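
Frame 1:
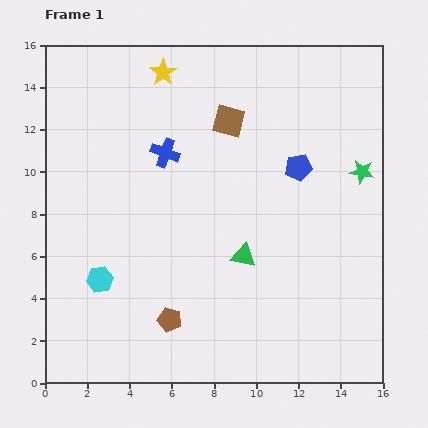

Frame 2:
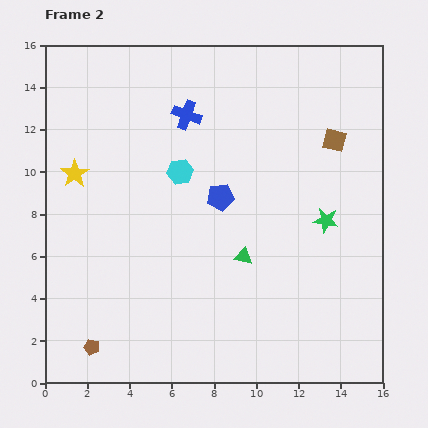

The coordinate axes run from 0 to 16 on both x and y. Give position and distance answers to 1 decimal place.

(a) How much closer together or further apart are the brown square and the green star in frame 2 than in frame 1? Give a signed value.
-2.9

Distance in frame 1: 6.7. Distance in frame 2: 3.8.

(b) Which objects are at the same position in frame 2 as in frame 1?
the green triangle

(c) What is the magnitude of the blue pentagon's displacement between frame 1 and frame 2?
4.0

The blue pentagon moved from (12.0, 10.2) to (8.3, 8.8), a distance of √(3.7² + 1.4²) ≈ 4.0.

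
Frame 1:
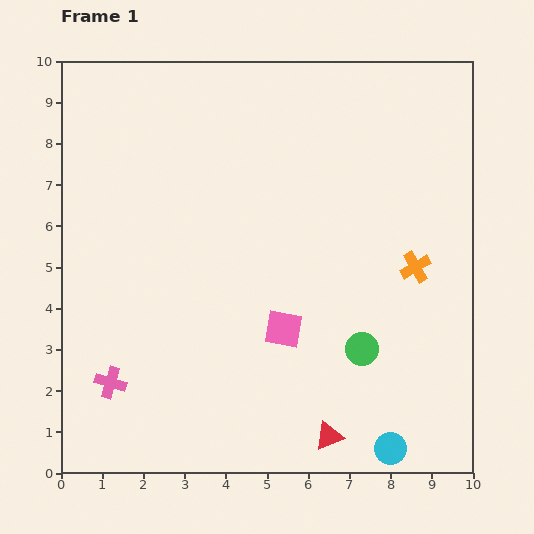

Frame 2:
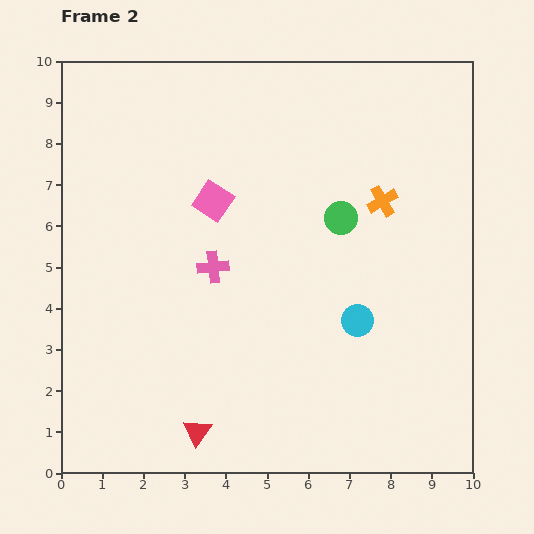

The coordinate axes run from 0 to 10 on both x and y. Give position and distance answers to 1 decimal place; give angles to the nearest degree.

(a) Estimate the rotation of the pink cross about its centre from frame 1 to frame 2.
23° counter-clockwise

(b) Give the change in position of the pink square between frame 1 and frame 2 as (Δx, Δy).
(-1.7, 3.1)

The pink square was at (5.4, 3.5) in frame 1 and (3.7, 6.6) in frame 2.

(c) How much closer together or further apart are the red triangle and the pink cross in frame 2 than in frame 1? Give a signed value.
-1.5

Distance in frame 1: 5.5. Distance in frame 2: 4.0.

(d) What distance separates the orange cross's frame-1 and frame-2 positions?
1.8

The orange cross moved from (8.6, 5.0) to (7.8, 6.6), a distance of √(0.8² + 1.6²) ≈ 1.8.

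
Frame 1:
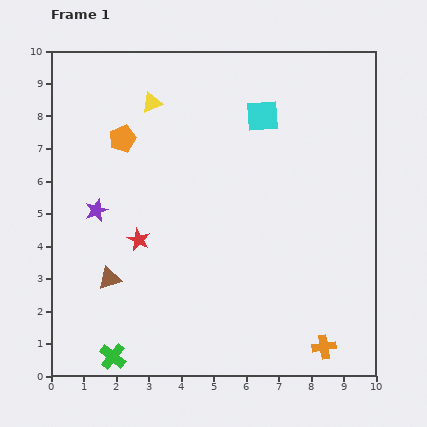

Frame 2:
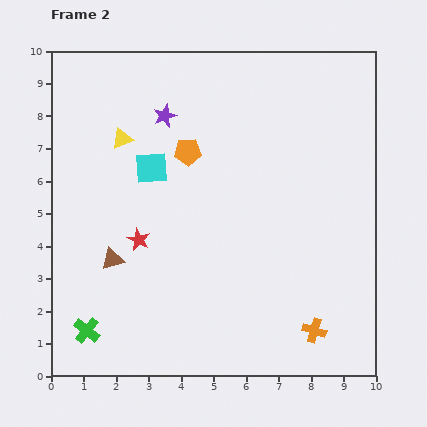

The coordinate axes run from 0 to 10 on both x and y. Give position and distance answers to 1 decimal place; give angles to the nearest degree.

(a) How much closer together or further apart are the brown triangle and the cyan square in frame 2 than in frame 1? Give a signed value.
-3.9

Distance in frame 1: 6.9. Distance in frame 2: 3.0.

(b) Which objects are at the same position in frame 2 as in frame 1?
the red star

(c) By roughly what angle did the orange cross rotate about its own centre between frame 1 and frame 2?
24° clockwise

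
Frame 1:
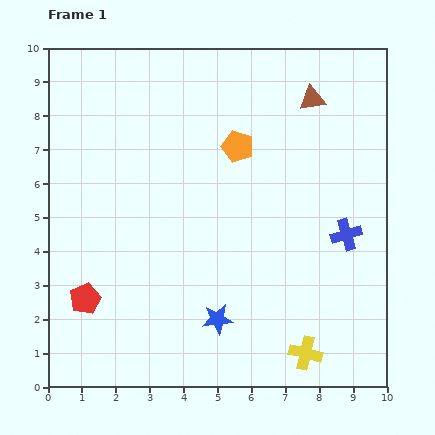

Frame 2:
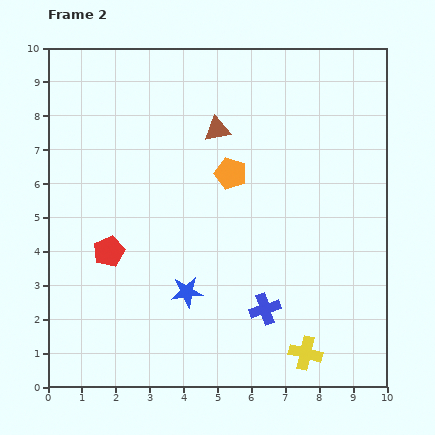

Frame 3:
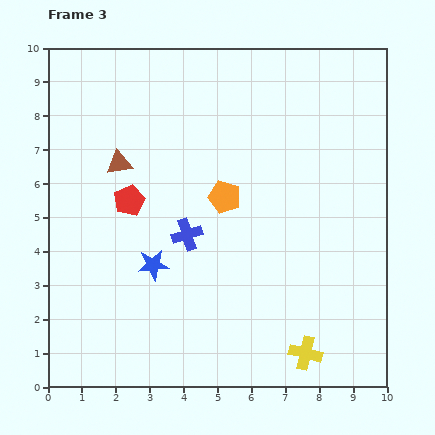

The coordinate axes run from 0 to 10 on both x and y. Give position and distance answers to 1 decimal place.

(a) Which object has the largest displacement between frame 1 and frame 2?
the blue cross

(moved 3.3; next 2.9)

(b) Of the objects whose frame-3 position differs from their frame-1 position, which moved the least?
the orange pentagon

(moved 1.6)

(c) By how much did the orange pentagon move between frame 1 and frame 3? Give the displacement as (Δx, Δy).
(-0.4, -1.5)

The orange pentagon was at (5.6, 7.1) in frame 1 and (5.2, 5.6) in frame 3.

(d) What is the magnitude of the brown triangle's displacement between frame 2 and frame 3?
3.1

The brown triangle moved from (5.0, 7.6) to (2.1, 6.6), a distance of √(2.9² + 1.0²) ≈ 3.1.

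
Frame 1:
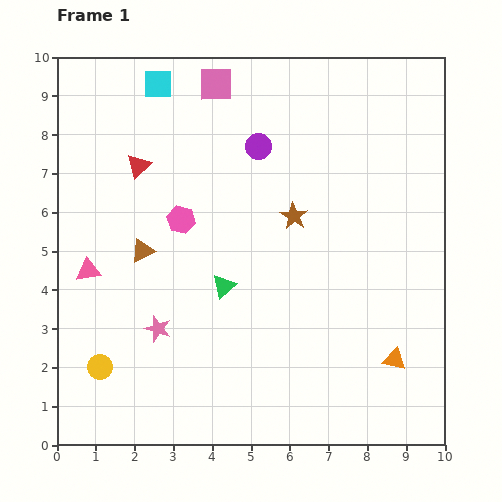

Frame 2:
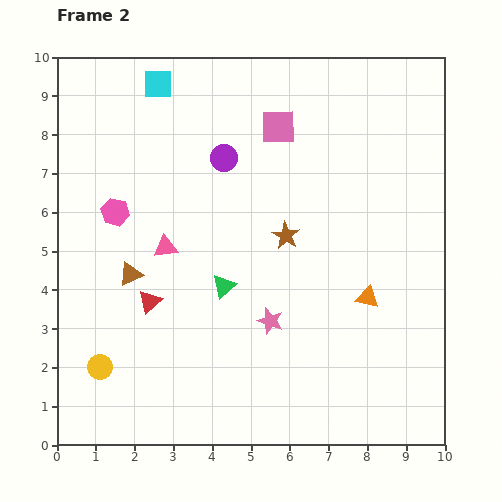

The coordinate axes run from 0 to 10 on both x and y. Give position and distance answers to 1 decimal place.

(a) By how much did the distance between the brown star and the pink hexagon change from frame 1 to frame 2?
+1.5

Distance in frame 1: 2.9. Distance in frame 2: 4.4.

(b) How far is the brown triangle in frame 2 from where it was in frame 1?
0.7

The brown triangle moved from (2.2, 5.0) to (1.9, 4.4), a distance of √(0.3² + 0.6²) ≈ 0.7.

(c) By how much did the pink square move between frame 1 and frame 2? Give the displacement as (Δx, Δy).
(1.6, -1.1)

The pink square was at (4.1, 9.3) in frame 1 and (5.7, 8.2) in frame 2.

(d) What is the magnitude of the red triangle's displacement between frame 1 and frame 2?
3.5

The red triangle moved from (2.1, 7.2) to (2.4, 3.7), a distance of √(0.3² + 3.5²) ≈ 3.5.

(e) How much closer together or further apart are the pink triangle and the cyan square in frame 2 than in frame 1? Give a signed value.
-0.9

Distance in frame 1: 5.1. Distance in frame 2: 4.2.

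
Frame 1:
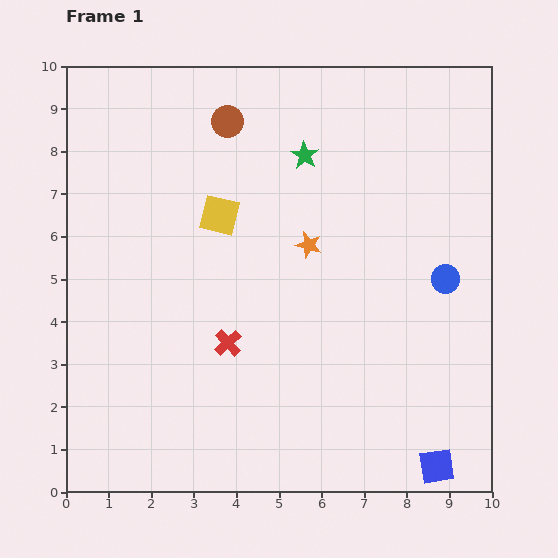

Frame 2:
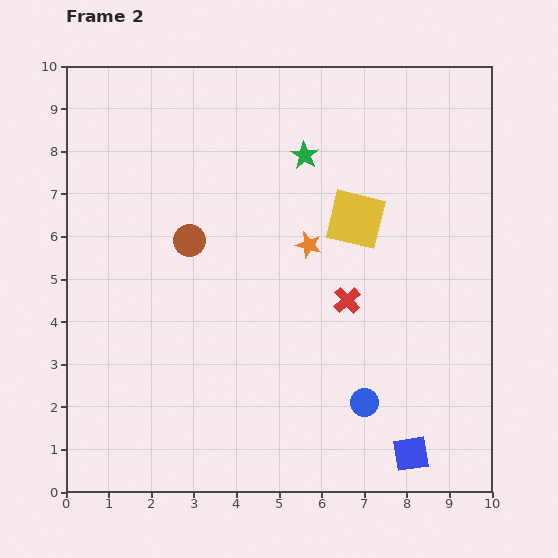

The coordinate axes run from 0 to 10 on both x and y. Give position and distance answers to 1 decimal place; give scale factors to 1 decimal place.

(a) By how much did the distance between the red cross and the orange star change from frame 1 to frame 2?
-1.4

Distance in frame 1: 3.0. Distance in frame 2: 1.6.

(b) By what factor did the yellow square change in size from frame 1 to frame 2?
1.5×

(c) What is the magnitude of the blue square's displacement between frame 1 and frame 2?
0.7

The blue square moved from (8.7, 0.6) to (8.1, 0.9), a distance of √(0.6² + 0.3²) ≈ 0.7.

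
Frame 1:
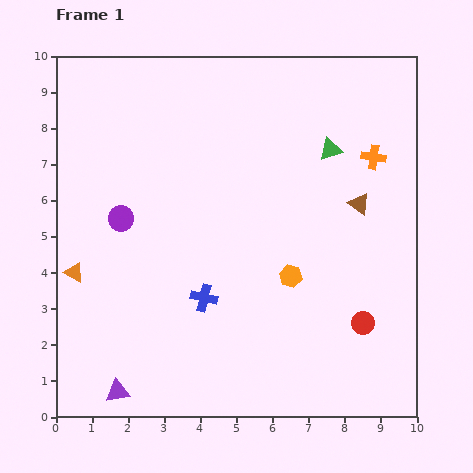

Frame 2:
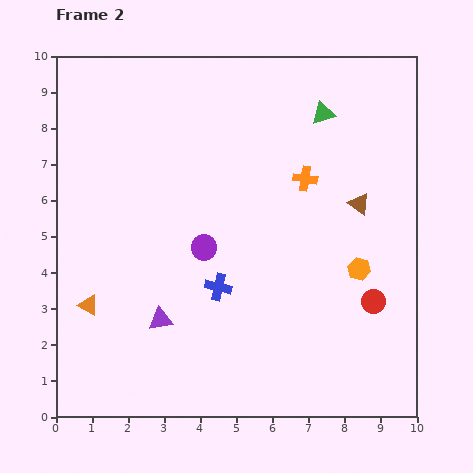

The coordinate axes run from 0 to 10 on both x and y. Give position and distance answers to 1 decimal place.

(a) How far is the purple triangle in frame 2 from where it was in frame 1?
2.3

The purple triangle moved from (1.7, 0.7) to (2.9, 2.7), a distance of √(1.2² + 2.0²) ≈ 2.3.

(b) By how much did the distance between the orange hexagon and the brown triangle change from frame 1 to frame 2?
-1.0

Distance in frame 1: 2.8. Distance in frame 2: 1.8.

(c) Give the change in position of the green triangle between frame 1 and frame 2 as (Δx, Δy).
(-0.2, 1.0)

The green triangle was at (7.6, 7.4) in frame 1 and (7.4, 8.4) in frame 2.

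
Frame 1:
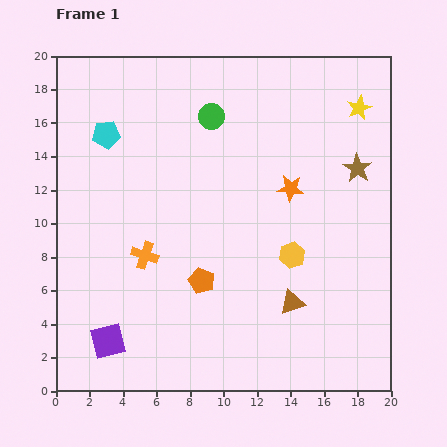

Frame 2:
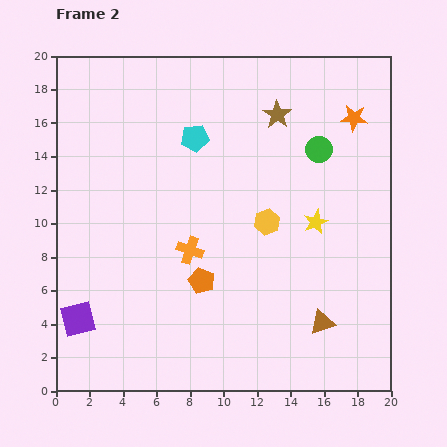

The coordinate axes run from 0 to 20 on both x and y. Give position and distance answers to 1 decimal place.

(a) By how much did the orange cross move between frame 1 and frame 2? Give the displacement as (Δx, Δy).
(2.7, 0.3)

The orange cross was at (5.3, 8.1) in frame 1 and (8.0, 8.4) in frame 2.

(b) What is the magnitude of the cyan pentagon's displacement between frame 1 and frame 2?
5.3

The cyan pentagon moved from (3.0, 15.3) to (8.3, 15.1), a distance of √(5.3² + 0.2²) ≈ 5.3.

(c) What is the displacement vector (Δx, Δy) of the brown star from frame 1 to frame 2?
(-4.8, 3.2)

The brown star was at (18.0, 13.3) in frame 1 and (13.2, 16.5) in frame 2.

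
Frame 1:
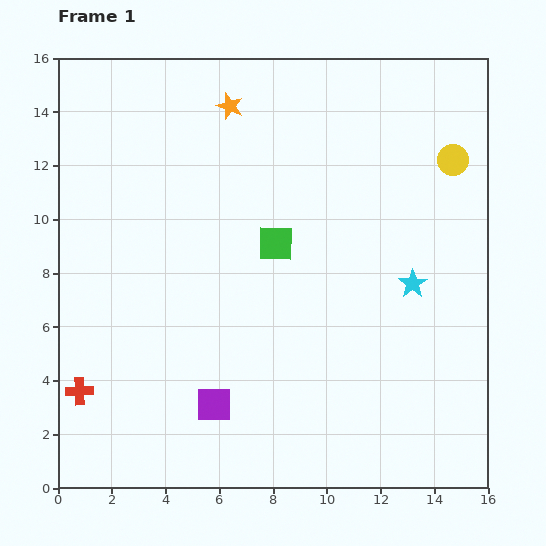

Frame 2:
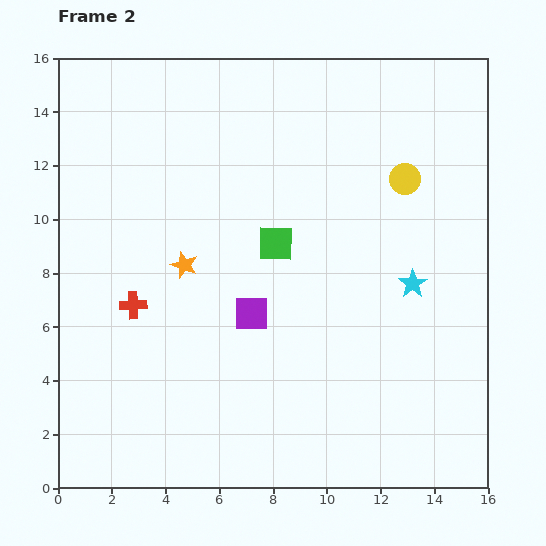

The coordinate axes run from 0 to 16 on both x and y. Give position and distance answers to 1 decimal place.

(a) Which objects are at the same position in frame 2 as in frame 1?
the cyan star, the green square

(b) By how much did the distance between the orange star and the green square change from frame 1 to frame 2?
-1.9

Distance in frame 1: 5.4. Distance in frame 2: 3.5.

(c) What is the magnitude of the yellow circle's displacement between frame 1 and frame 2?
1.9

The yellow circle moved from (14.7, 12.2) to (12.9, 11.5), a distance of √(1.8² + 0.7²) ≈ 1.9.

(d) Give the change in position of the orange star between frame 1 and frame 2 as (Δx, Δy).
(-1.7, -5.9)

The orange star was at (6.4, 14.2) in frame 1 and (4.7, 8.3) in frame 2.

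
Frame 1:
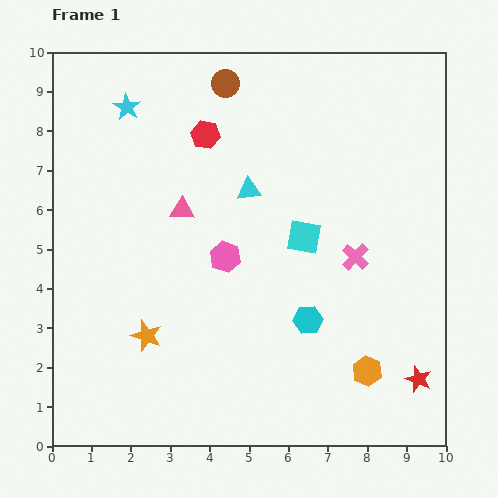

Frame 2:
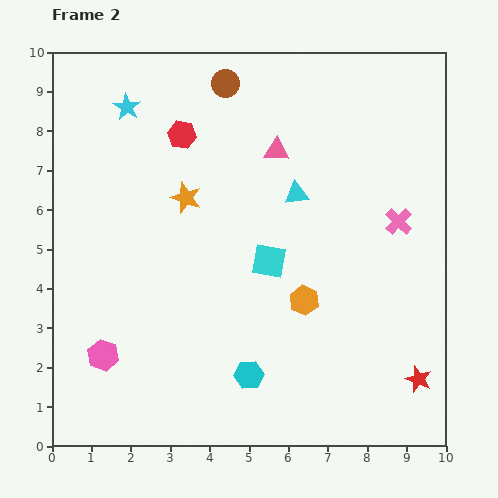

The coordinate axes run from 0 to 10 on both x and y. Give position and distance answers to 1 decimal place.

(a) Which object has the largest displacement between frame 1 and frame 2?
the pink hexagon

(moved 4.0; next 3.6)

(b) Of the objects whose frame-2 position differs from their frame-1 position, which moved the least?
the red hexagon

(moved 0.6)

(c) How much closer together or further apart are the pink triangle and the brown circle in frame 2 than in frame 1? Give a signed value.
-1.3

Distance in frame 1: 3.4. Distance in frame 2: 2.1.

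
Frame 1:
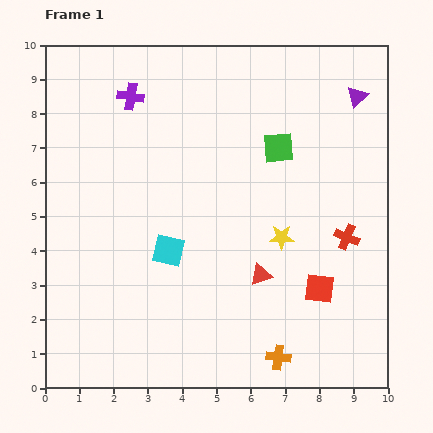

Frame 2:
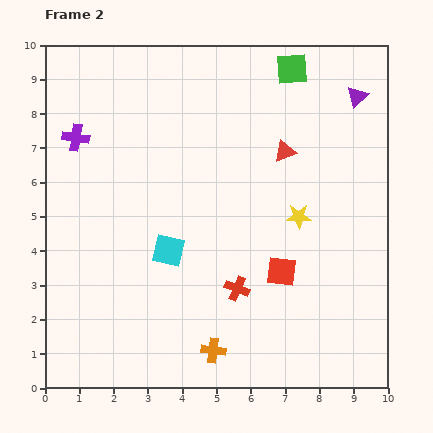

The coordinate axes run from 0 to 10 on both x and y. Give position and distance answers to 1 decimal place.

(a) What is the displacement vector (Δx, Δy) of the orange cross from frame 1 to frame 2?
(-1.9, 0.2)

The orange cross was at (6.8, 0.9) in frame 1 and (4.9, 1.1) in frame 2.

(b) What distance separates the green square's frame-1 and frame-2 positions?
2.3

The green square moved from (6.8, 7.0) to (7.2, 9.3), a distance of √(0.4² + 2.3²) ≈ 2.3.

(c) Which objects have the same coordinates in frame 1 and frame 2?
the cyan square, the purple triangle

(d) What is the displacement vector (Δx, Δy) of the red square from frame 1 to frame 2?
(-1.1, 0.5)

The red square was at (8.0, 2.9) in frame 1 and (6.9, 3.4) in frame 2.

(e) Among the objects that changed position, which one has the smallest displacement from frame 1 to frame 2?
the yellow star

(moved 0.8)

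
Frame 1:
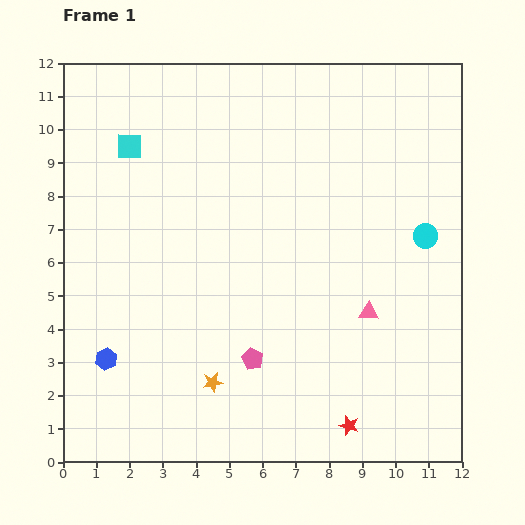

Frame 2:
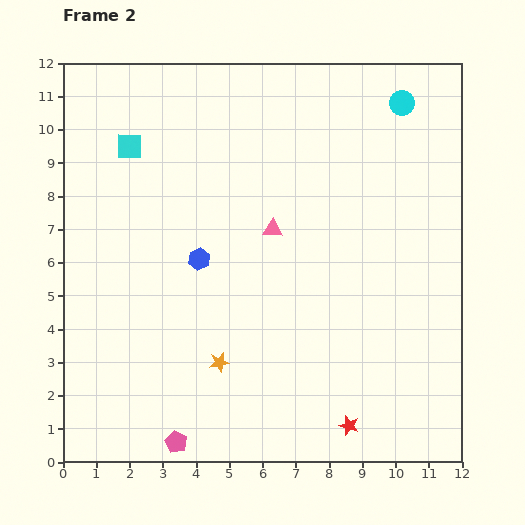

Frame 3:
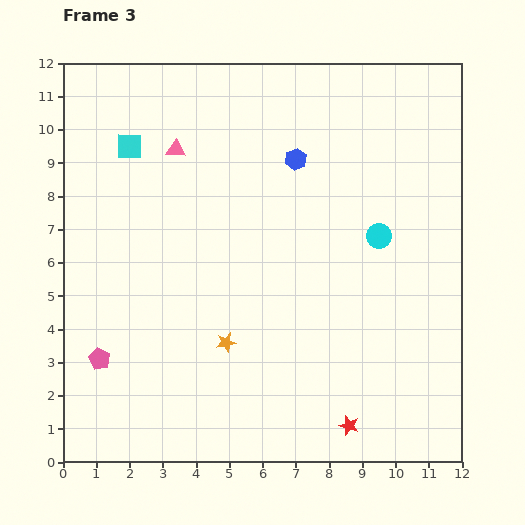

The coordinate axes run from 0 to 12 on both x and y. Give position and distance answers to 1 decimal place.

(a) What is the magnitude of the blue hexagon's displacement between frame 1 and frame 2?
4.1

The blue hexagon moved from (1.3, 3.1) to (4.1, 6.1), a distance of √(2.8² + 3.0²) ≈ 4.1.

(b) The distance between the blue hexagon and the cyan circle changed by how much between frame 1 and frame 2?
-2.6

Distance in frame 1: 10.3. Distance in frame 2: 7.7.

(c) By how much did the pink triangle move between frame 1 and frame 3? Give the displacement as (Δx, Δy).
(-5.8, 4.9)

The pink triangle was at (9.2, 4.5) in frame 1 and (3.4, 9.4) in frame 3.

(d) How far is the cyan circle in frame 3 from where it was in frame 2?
4.1

The cyan circle moved from (10.2, 10.8) to (9.5, 6.8), a distance of √(0.7² + 4.0²) ≈ 4.1.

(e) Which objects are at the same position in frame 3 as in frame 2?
the red star, the cyan square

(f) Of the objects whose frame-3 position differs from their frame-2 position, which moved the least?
the orange star

(moved 0.6)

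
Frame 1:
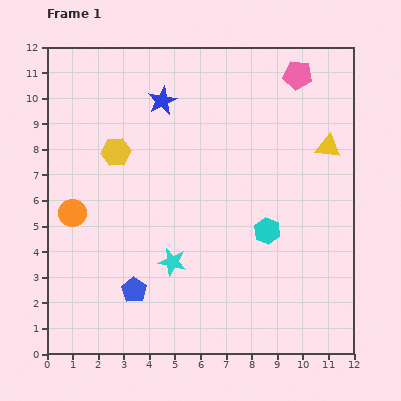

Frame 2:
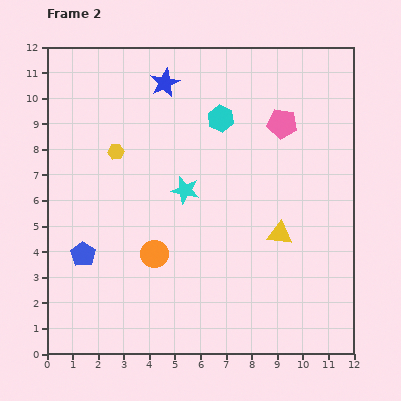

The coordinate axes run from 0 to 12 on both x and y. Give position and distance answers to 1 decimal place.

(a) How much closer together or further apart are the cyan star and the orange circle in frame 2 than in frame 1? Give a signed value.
-1.5

Distance in frame 1: 4.3. Distance in frame 2: 2.8.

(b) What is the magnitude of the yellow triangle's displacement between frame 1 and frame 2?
3.9

The yellow triangle moved from (11.0, 8.1) to (9.1, 4.7), a distance of √(1.9² + 3.4²) ≈ 3.9.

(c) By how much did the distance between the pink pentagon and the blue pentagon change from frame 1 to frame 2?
-1.3

Distance in frame 1: 10.6. Distance in frame 2: 9.3.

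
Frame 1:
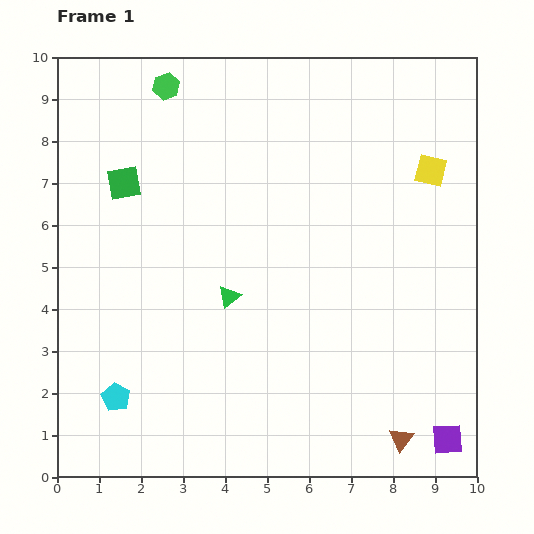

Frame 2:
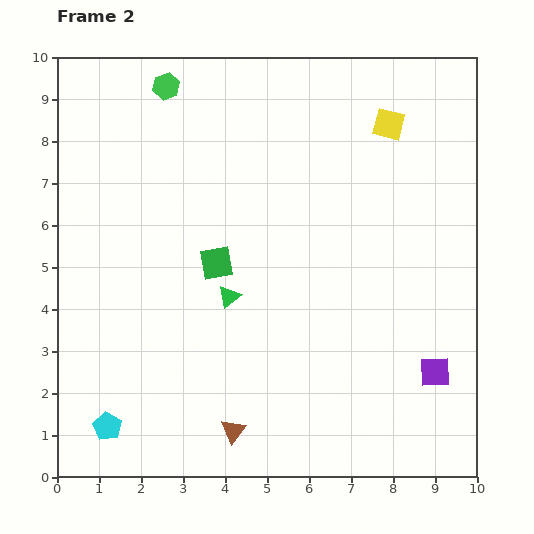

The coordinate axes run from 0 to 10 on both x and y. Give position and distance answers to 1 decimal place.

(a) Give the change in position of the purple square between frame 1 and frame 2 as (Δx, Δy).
(-0.3, 1.6)

The purple square was at (9.3, 0.9) in frame 1 and (9.0, 2.5) in frame 2.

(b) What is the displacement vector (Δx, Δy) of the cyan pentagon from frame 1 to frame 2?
(-0.2, -0.7)

The cyan pentagon was at (1.4, 1.9) in frame 1 and (1.2, 1.2) in frame 2.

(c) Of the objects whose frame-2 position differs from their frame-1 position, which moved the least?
the cyan pentagon

(moved 0.7)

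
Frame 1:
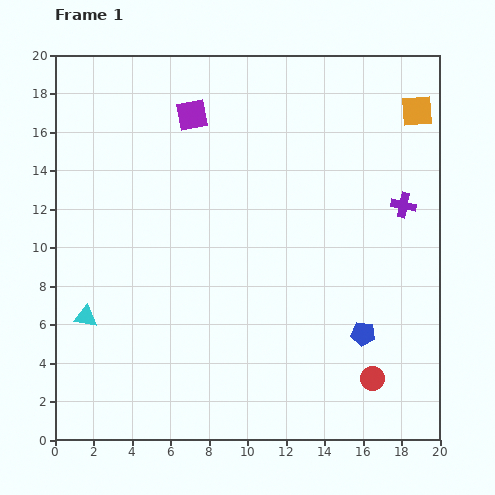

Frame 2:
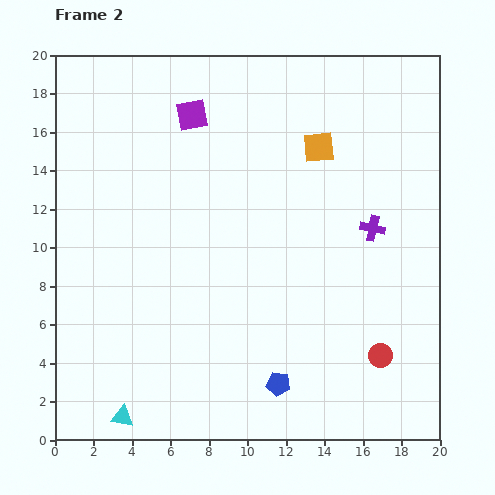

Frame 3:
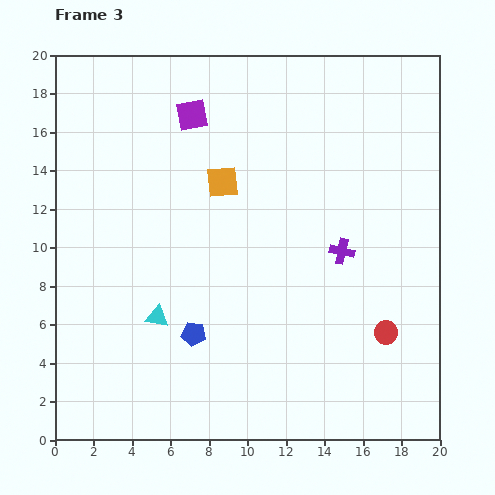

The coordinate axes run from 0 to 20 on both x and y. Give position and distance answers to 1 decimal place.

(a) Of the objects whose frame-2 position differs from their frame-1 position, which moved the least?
the red circle

(moved 1.3)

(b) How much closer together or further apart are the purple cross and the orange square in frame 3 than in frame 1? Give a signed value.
+2.3

Distance in frame 1: 4.9. Distance in frame 3: 7.2.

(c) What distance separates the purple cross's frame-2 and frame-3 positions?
2.0

The purple cross moved from (16.5, 11.0) to (14.9, 9.8), a distance of √(1.6² + 1.2²) ≈ 2.0.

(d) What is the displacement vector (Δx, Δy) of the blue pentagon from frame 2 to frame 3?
(-4.4, 2.6)

The blue pentagon was at (11.6, 2.9) in frame 2 and (7.2, 5.5) in frame 3.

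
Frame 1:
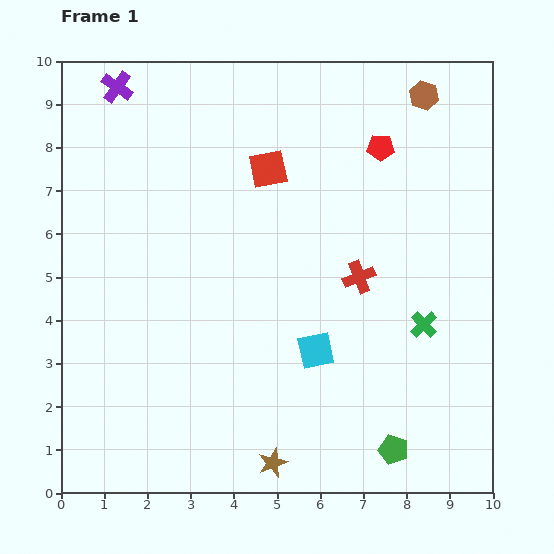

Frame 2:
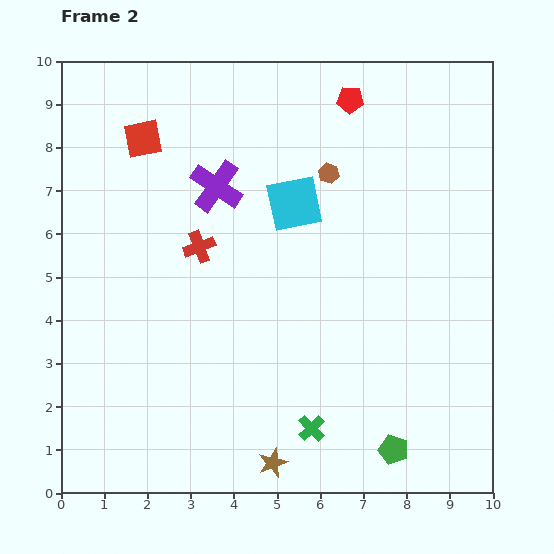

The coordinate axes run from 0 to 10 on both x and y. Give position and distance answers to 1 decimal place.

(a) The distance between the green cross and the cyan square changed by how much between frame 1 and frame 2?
+2.6

Distance in frame 1: 2.6. Distance in frame 2: 5.2.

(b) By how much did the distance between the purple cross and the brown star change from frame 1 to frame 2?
-2.9

Distance in frame 1: 9.4. Distance in frame 2: 6.5.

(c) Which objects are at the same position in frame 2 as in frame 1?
the brown star, the green pentagon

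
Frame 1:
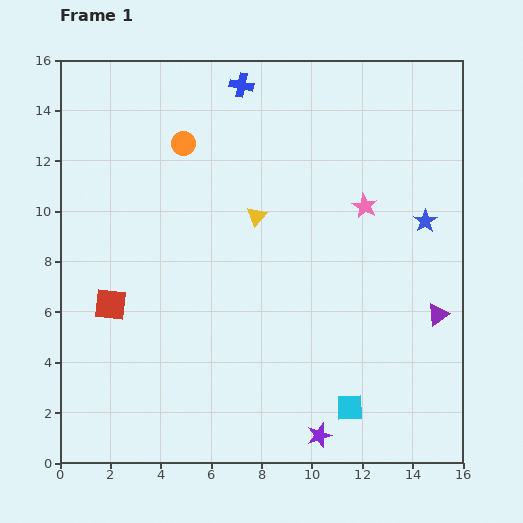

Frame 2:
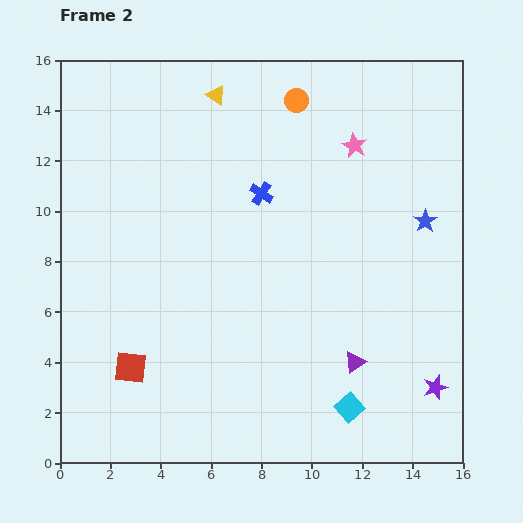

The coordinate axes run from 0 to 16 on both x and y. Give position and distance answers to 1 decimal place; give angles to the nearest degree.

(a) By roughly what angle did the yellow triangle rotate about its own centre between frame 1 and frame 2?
38° counter-clockwise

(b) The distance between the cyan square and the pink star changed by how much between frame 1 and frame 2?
+2.4

Distance in frame 1: 8.0. Distance in frame 2: 10.4.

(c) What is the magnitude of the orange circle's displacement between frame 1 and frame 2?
4.8

The orange circle moved from (4.9, 12.7) to (9.4, 14.4), a distance of √(4.5² + 1.7²) ≈ 4.8.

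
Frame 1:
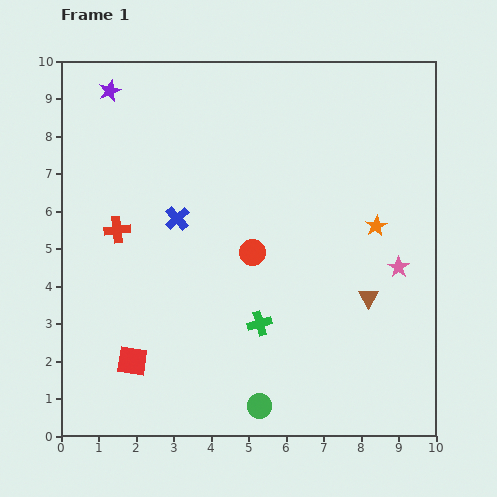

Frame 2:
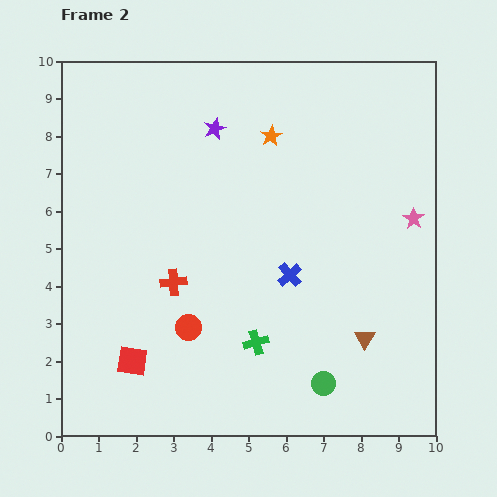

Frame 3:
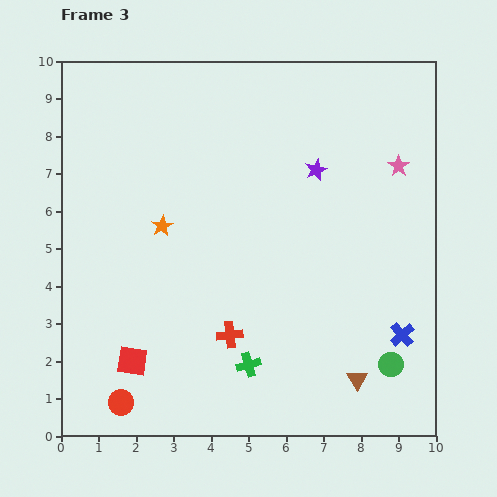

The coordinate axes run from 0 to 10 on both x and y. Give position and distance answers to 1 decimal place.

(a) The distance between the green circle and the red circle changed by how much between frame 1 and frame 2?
-0.2

Distance in frame 1: 4.1. Distance in frame 2: 3.9.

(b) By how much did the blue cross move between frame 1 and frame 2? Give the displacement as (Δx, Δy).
(3.0, -1.5)

The blue cross was at (3.1, 5.8) in frame 1 and (6.1, 4.3) in frame 2.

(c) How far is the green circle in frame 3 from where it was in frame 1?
3.7

The green circle moved from (5.3, 0.8) to (8.8, 1.9), a distance of √(3.5² + 1.1²) ≈ 3.7.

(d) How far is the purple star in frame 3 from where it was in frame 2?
2.9

The purple star moved from (4.1, 8.2) to (6.8, 7.1), a distance of √(2.7² + 1.1²) ≈ 2.9.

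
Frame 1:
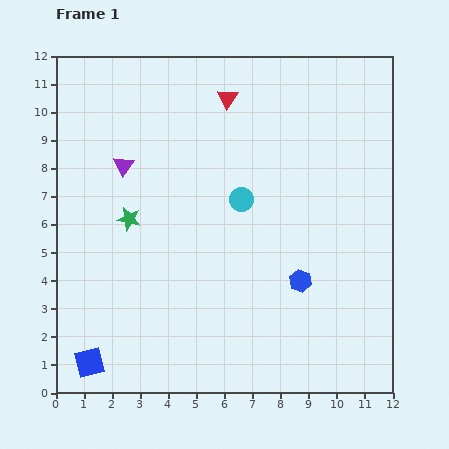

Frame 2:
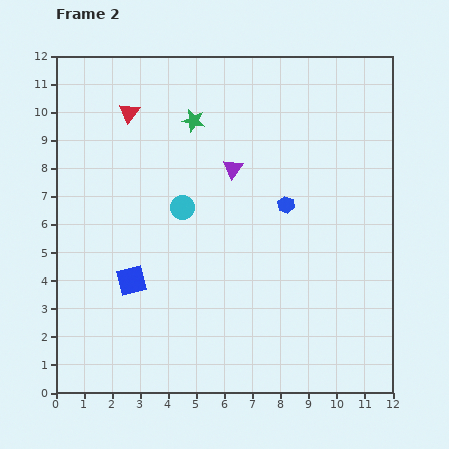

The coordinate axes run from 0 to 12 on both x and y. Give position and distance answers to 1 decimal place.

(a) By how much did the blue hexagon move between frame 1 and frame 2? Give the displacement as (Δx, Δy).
(-0.5, 2.7)

The blue hexagon was at (8.7, 4.0) in frame 1 and (8.2, 6.7) in frame 2.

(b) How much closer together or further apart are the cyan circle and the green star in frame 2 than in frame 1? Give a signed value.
-1.0

Distance in frame 1: 4.1. Distance in frame 2: 3.1.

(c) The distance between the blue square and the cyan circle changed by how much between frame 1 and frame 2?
-4.7

Distance in frame 1: 7.9. Distance in frame 2: 3.2.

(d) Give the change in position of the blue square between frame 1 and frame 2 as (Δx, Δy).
(1.5, 2.9)

The blue square was at (1.2, 1.1) in frame 1 and (2.7, 4.0) in frame 2.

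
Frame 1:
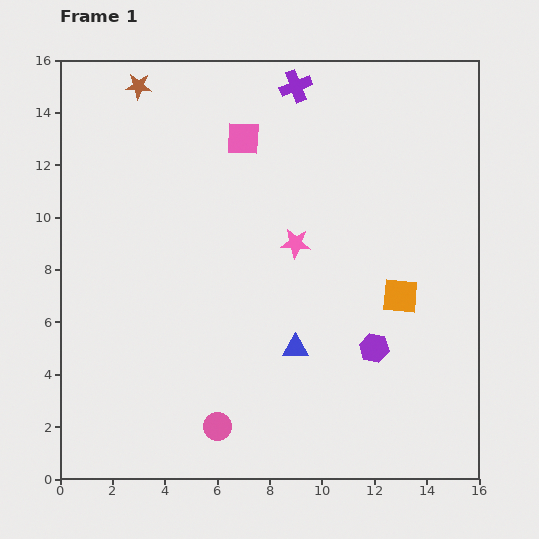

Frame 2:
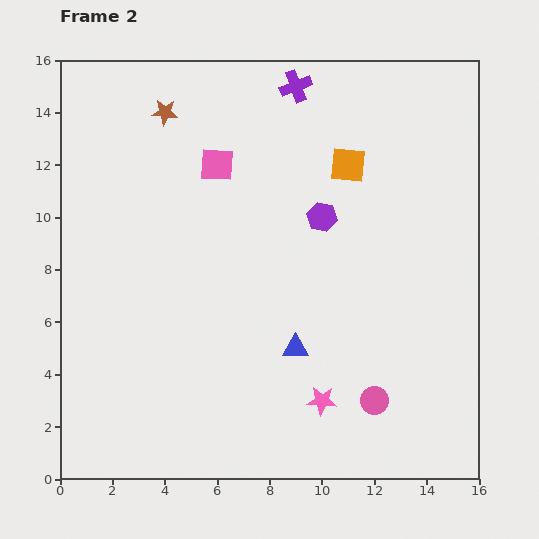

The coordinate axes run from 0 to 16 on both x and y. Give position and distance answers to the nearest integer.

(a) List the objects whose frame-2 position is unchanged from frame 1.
the purple cross, the blue triangle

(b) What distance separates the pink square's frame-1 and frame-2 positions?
1

The pink square moved from (7, 13) to (6, 12), a distance of √(1² + 1²) ≈ 1.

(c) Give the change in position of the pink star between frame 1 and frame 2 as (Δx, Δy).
(1, -6)

The pink star was at (9, 9) in frame 1 and (10, 3) in frame 2.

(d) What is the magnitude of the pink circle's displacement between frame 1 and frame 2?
6

The pink circle moved from (6, 2) to (12, 3), a distance of √(6² + 1²) ≈ 6.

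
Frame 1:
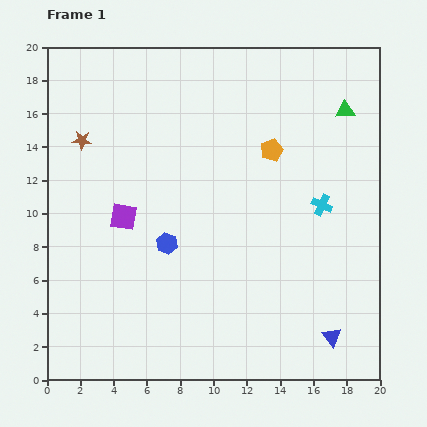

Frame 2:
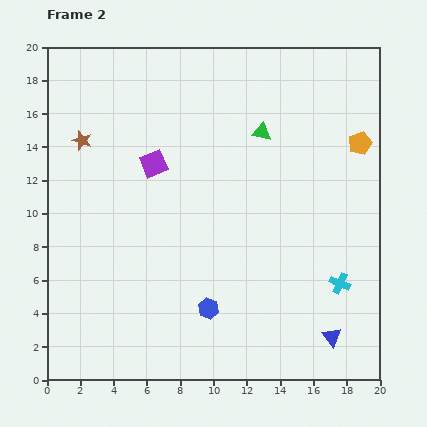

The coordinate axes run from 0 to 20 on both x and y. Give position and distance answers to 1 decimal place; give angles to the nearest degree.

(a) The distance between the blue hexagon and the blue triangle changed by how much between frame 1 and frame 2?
-3.8

Distance in frame 1: 11.4. Distance in frame 2: 7.6.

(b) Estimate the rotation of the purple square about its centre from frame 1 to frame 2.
31° counter-clockwise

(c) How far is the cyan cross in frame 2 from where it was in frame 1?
4.8

The cyan cross moved from (16.5, 10.5) to (17.6, 5.8), a distance of √(1.1² + 4.7²) ≈ 4.8.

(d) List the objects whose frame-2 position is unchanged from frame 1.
the brown star, the blue triangle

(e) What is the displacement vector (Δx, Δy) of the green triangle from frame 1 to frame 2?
(-5.0, -1.3)

The green triangle was at (17.9, 16.2) in frame 1 and (12.9, 14.9) in frame 2.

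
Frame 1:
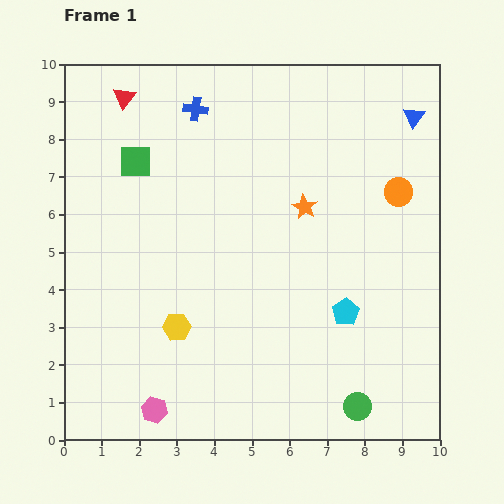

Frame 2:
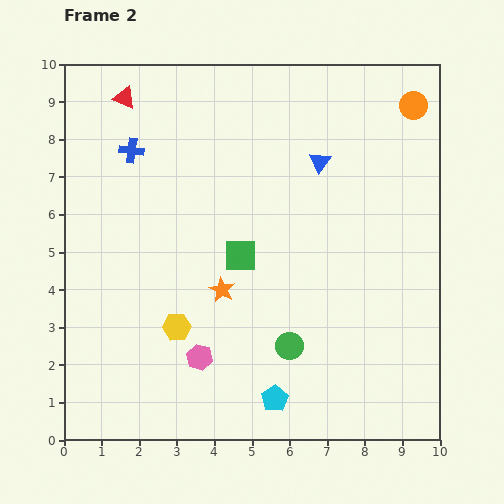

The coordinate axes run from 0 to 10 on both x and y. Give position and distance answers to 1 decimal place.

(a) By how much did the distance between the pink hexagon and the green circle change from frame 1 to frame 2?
-3.0

Distance in frame 1: 5.4. Distance in frame 2: 2.4.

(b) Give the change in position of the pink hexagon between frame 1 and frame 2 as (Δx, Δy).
(1.2, 1.4)

The pink hexagon was at (2.4, 0.8) in frame 1 and (3.6, 2.2) in frame 2.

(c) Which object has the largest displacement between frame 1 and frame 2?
the green square

(moved 3.8; next 3.1)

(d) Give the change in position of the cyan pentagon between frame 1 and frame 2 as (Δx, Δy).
(-1.9, -2.3)

The cyan pentagon was at (7.5, 3.4) in frame 1 and (5.6, 1.1) in frame 2.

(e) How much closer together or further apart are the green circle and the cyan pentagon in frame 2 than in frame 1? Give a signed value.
-1.0

Distance in frame 1: 2.5. Distance in frame 2: 1.5.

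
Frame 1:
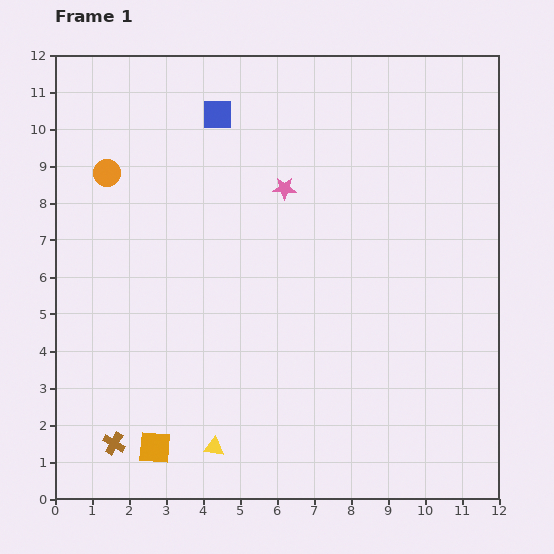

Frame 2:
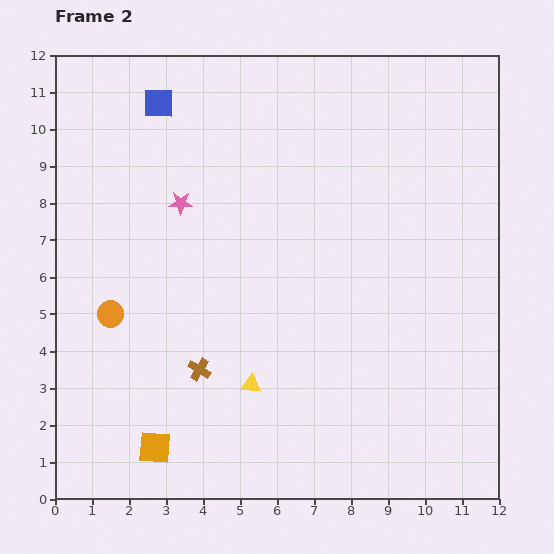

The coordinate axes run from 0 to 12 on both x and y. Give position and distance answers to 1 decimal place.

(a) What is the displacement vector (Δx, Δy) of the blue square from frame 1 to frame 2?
(-1.6, 0.3)

The blue square was at (4.4, 10.4) in frame 1 and (2.8, 10.7) in frame 2.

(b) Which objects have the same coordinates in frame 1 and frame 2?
the orange square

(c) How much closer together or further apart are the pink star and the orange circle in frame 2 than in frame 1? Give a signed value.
-1.2

Distance in frame 1: 4.8. Distance in frame 2: 3.6.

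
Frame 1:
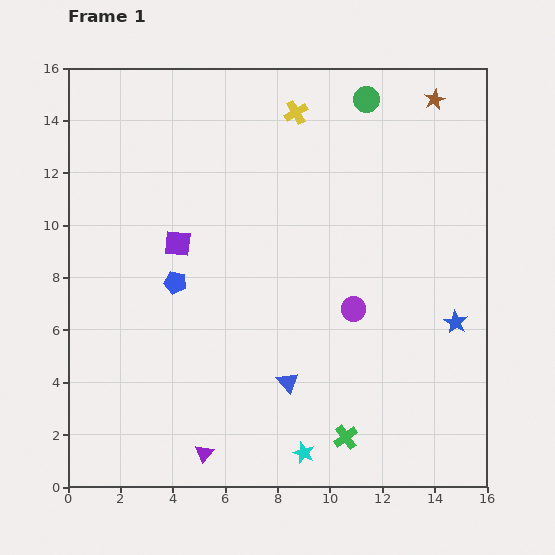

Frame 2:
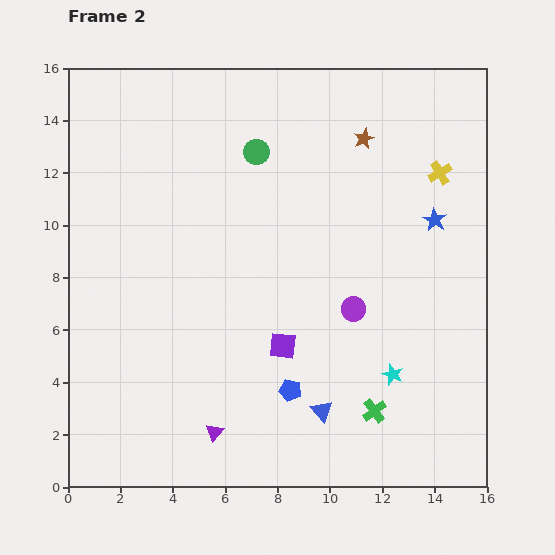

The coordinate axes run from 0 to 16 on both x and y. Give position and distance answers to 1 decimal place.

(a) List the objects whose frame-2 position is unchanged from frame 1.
the purple circle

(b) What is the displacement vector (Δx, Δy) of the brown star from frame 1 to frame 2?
(-2.7, -1.5)

The brown star was at (14.0, 14.8) in frame 1 and (11.3, 13.3) in frame 2.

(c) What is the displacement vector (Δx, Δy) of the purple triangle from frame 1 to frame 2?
(0.4, 0.8)

The purple triangle was at (5.2, 1.3) in frame 1 and (5.6, 2.1) in frame 2.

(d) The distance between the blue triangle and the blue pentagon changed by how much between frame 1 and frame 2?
-4.3

Distance in frame 1: 5.7. Distance in frame 2: 1.4.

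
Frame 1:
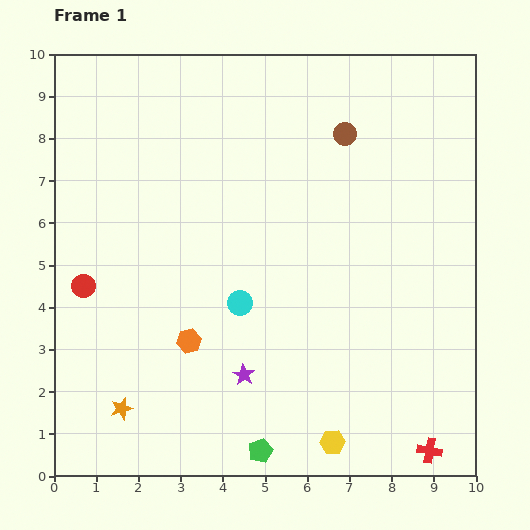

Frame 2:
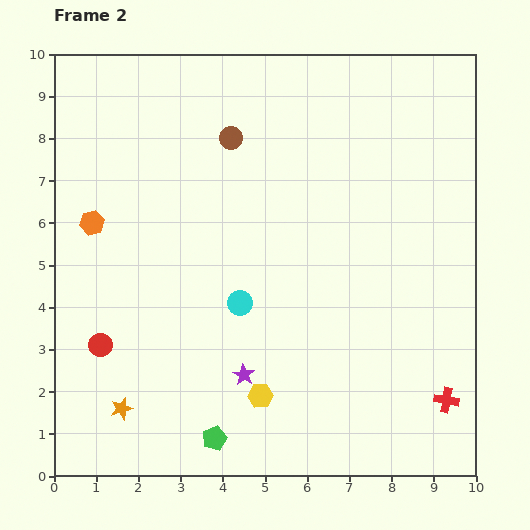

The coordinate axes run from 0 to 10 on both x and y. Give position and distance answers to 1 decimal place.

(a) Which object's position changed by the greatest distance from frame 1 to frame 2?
the orange hexagon

(moved 3.6; next 2.7)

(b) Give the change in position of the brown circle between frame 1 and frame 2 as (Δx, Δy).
(-2.7, -0.1)

The brown circle was at (6.9, 8.1) in frame 1 and (4.2, 8.0) in frame 2.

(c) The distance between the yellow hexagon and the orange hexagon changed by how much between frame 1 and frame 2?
+1.5

Distance in frame 1: 4.2. Distance in frame 2: 5.7.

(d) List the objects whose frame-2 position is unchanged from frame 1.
the purple star, the orange star, the cyan circle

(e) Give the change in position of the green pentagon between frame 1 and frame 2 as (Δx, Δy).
(-1.1, 0.3)

The green pentagon was at (4.9, 0.6) in frame 1 and (3.8, 0.9) in frame 2.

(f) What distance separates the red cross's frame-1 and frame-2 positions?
1.3

The red cross moved from (8.9, 0.6) to (9.3, 1.8), a distance of √(0.4² + 1.2²) ≈ 1.3.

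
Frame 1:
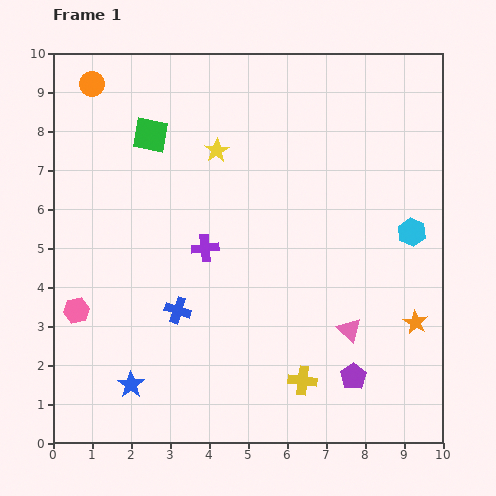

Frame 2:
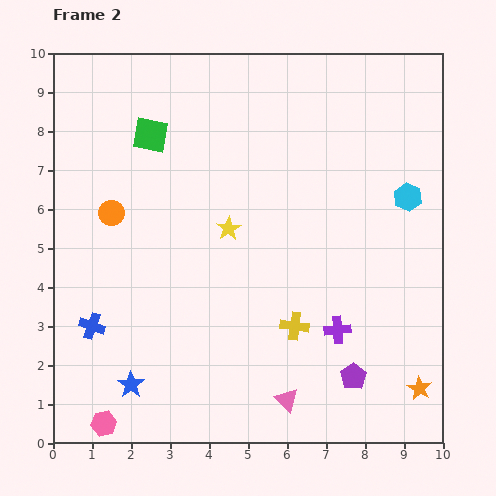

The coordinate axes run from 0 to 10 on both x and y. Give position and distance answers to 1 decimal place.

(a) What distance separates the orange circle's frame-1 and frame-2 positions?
3.3

The orange circle moved from (1.0, 9.2) to (1.5, 5.9), a distance of √(0.5² + 3.3²) ≈ 3.3.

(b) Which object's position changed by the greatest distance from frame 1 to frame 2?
the purple cross

(moved 4.0; next 3.3)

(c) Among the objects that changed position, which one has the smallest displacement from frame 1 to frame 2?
the cyan hexagon

(moved 0.9)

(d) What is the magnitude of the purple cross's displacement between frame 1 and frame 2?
4.0

The purple cross moved from (3.9, 5.0) to (7.3, 2.9), a distance of √(3.4² + 2.1²) ≈ 4.0.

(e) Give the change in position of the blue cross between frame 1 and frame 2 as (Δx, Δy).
(-2.2, -0.4)

The blue cross was at (3.2, 3.4) in frame 1 and (1.0, 3.0) in frame 2.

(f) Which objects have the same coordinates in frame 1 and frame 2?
the green square, the blue star, the purple pentagon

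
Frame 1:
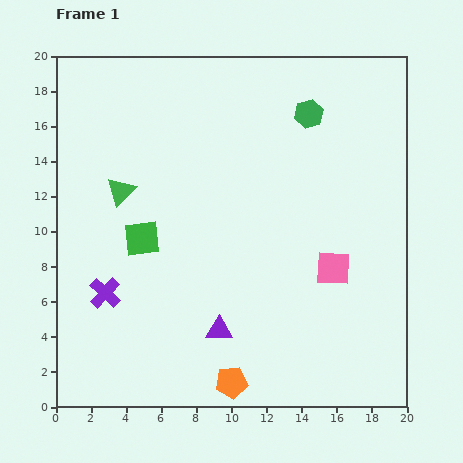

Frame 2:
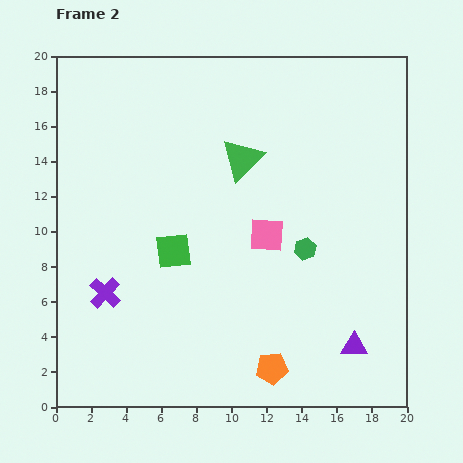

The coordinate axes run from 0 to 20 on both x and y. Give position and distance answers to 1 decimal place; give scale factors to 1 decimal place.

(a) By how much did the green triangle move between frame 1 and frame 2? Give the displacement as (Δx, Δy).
(6.9, 1.8)

The green triangle was at (3.7, 12.3) in frame 1 and (10.6, 14.1) in frame 2.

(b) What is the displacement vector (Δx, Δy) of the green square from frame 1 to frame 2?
(1.8, -0.7)

The green square was at (4.9, 9.6) in frame 1 and (6.7, 8.9) in frame 2.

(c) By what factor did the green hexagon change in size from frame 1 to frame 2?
0.8×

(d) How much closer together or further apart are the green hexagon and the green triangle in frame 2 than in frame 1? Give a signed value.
-5.4

Distance in frame 1: 11.6. Distance in frame 2: 6.2.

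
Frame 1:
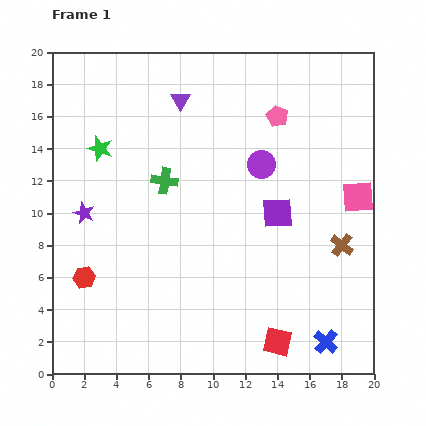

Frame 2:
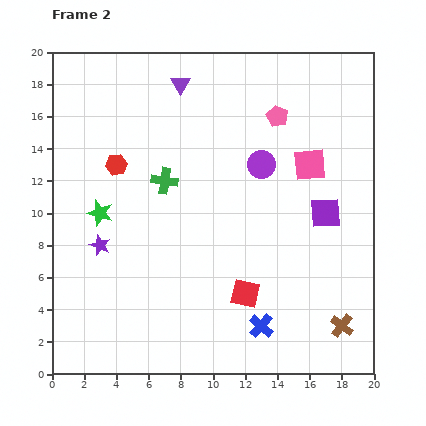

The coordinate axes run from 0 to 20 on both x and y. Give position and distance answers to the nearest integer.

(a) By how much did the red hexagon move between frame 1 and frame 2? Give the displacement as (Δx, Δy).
(2, 7)

The red hexagon was at (2, 6) in frame 1 and (4, 13) in frame 2.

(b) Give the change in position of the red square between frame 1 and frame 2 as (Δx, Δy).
(-2, 3)

The red square was at (14, 2) in frame 1 and (12, 5) in frame 2.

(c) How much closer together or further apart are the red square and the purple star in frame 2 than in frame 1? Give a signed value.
-5

Distance in frame 1: 14. Distance in frame 2: 9.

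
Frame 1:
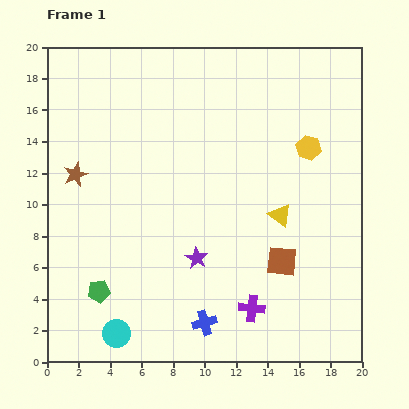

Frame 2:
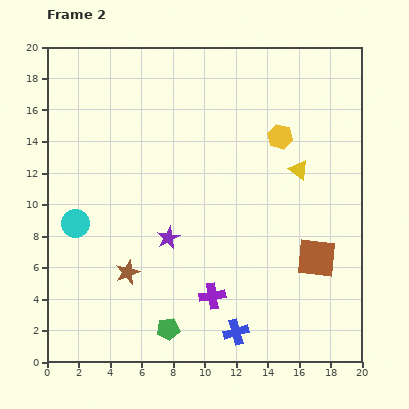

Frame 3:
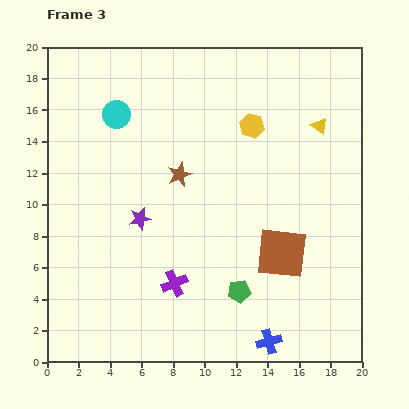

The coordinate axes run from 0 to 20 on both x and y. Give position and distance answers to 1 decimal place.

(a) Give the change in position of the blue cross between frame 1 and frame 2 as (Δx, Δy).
(2.0, -0.6)

The blue cross was at (10.0, 2.5) in frame 1 and (12.0, 1.9) in frame 2.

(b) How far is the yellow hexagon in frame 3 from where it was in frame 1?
3.9

The yellow hexagon moved from (16.6, 13.6) to (13.0, 15.0), a distance of √(3.6² + 1.4²) ≈ 3.9.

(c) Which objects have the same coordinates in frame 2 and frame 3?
none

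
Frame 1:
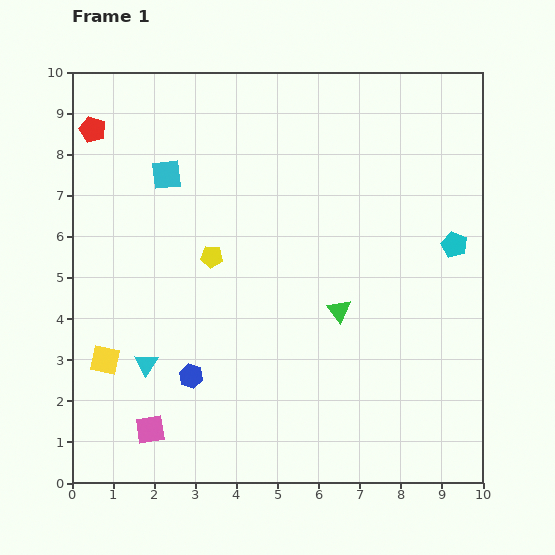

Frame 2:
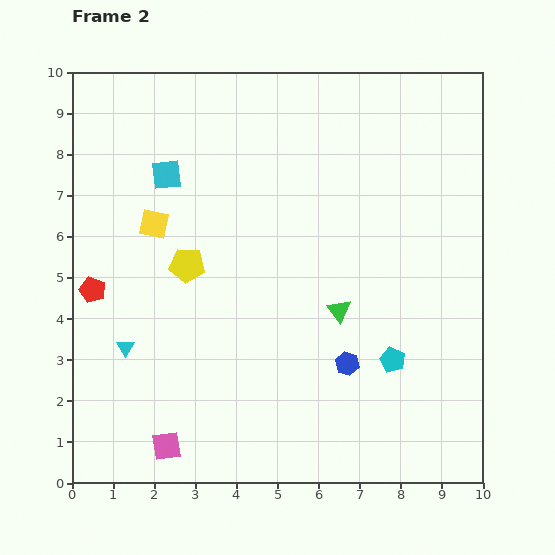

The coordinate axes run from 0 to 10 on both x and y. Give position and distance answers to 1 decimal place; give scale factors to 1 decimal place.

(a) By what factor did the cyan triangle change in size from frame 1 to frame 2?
0.7×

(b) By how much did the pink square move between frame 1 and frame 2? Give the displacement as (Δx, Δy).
(0.4, -0.4)

The pink square was at (1.9, 1.3) in frame 1 and (2.3, 0.9) in frame 2.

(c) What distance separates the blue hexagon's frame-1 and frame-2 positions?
3.8

The blue hexagon moved from (2.9, 2.6) to (6.7, 2.9), a distance of √(3.8² + 0.3²) ≈ 3.8.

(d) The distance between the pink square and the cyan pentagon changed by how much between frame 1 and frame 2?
-2.8

Distance in frame 1: 8.7. Distance in frame 2: 5.9.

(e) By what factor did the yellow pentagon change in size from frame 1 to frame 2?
1.6×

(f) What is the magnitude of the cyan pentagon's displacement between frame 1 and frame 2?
3.2

The cyan pentagon moved from (9.3, 5.8) to (7.8, 3.0), a distance of √(1.5² + 2.8²) ≈ 3.2.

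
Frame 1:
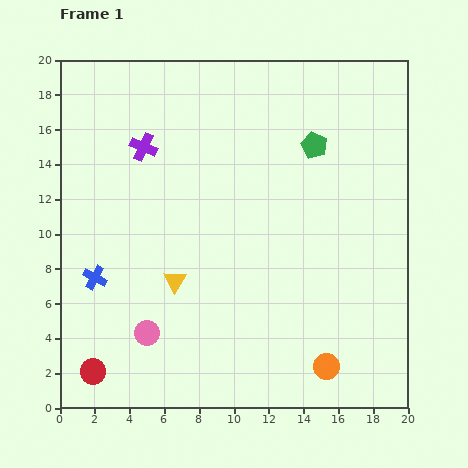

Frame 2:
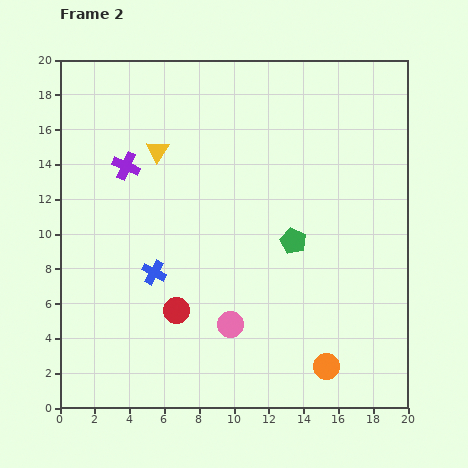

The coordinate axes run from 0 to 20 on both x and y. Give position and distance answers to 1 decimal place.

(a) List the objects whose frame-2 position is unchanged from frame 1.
the orange circle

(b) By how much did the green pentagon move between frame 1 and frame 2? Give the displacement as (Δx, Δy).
(-1.2, -5.5)

The green pentagon was at (14.6, 15.1) in frame 1 and (13.4, 9.6) in frame 2.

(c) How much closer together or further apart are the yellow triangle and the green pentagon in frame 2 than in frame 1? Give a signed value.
-1.8

Distance in frame 1: 11.2. Distance in frame 2: 9.4.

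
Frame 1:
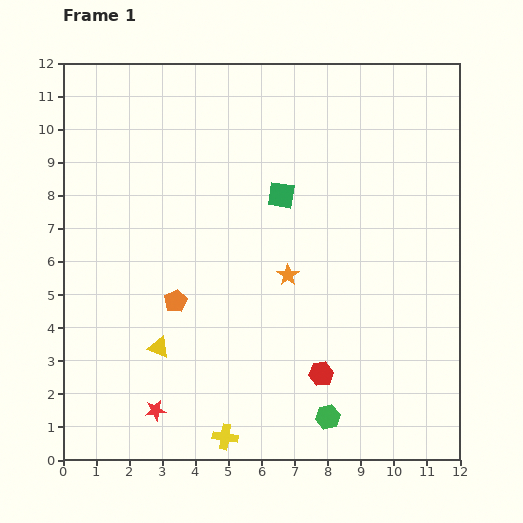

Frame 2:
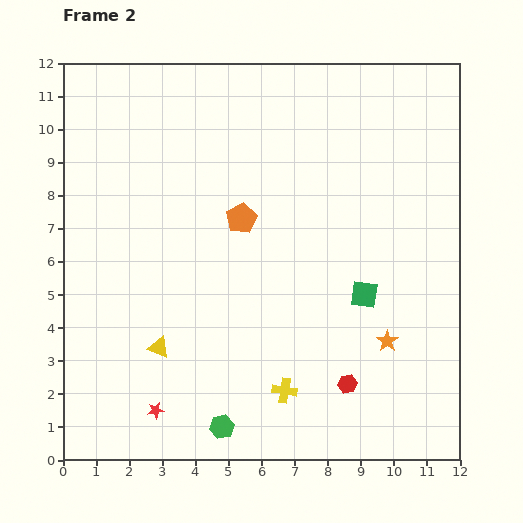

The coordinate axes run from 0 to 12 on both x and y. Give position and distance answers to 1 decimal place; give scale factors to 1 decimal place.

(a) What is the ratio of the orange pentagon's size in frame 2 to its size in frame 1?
1.3×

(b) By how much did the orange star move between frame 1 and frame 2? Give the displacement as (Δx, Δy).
(3.0, -2.0)

The orange star was at (6.8, 5.6) in frame 1 and (9.8, 3.6) in frame 2.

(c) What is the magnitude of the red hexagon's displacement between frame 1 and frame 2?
0.9

The red hexagon moved from (7.8, 2.6) to (8.6, 2.3), a distance of √(0.8² + 0.3²) ≈ 0.9.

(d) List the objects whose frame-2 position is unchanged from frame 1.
the red star, the yellow triangle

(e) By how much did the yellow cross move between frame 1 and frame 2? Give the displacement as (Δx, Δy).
(1.8, 1.4)

The yellow cross was at (4.9, 0.7) in frame 1 and (6.7, 2.1) in frame 2.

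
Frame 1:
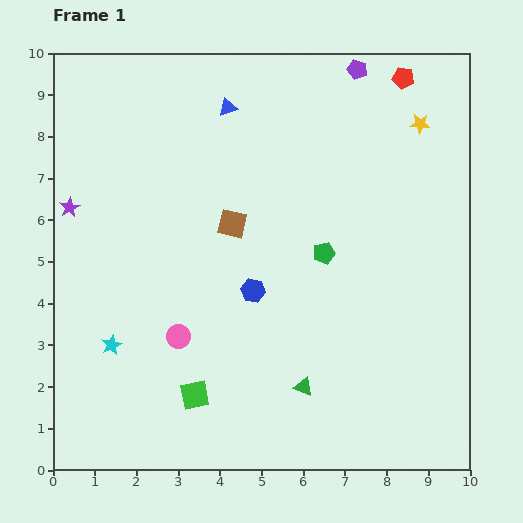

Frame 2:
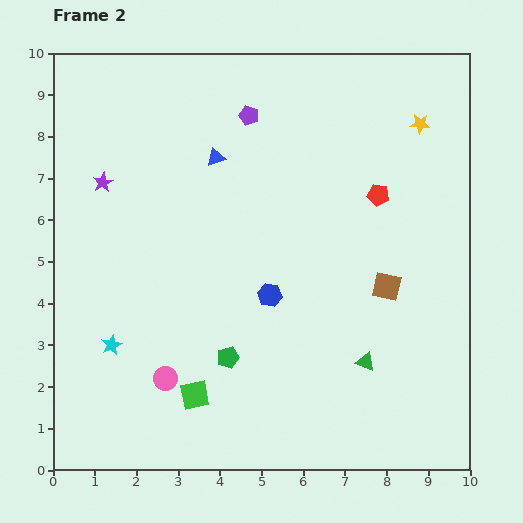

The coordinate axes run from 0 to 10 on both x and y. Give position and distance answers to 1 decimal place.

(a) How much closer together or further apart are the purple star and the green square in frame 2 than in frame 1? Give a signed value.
+0.2

Distance in frame 1: 5.4. Distance in frame 2: 5.6.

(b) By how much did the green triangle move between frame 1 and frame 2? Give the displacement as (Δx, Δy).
(1.5, 0.6)

The green triangle was at (6.0, 2.0) in frame 1 and (7.5, 2.6) in frame 2.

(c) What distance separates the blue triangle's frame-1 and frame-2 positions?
1.2

The blue triangle moved from (4.2, 8.7) to (3.9, 7.5), a distance of √(0.3² + 1.2²) ≈ 1.2.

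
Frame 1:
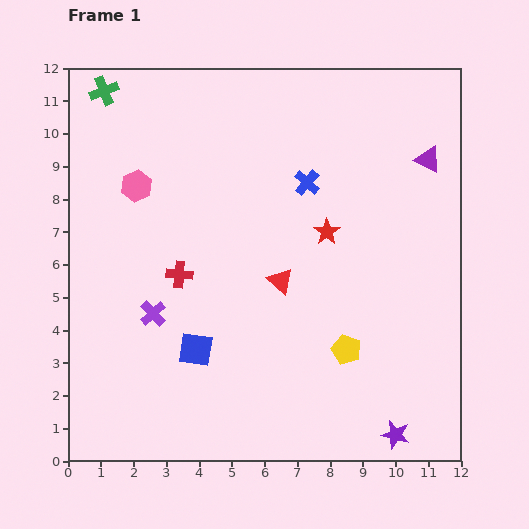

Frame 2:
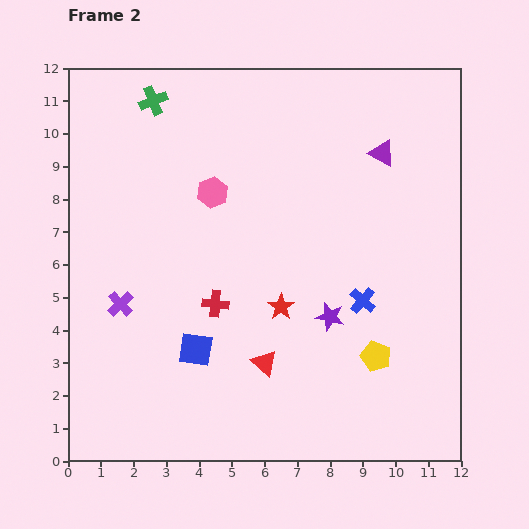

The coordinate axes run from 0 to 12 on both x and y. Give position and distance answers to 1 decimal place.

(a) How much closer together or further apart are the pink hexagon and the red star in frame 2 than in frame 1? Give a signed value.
-1.9

Distance in frame 1: 6.0. Distance in frame 2: 4.1.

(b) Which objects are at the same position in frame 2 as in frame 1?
the blue square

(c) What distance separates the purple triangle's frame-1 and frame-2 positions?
1.4

The purple triangle moved from (11.0, 9.2) to (9.6, 9.4), a distance of √(1.4² + 0.2²) ≈ 1.4.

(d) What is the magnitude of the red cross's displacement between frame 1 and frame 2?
1.4

The red cross moved from (3.4, 5.7) to (4.5, 4.8), a distance of √(1.1² + 0.9²) ≈ 1.4.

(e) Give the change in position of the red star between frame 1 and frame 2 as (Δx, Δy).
(-1.4, -2.3)

The red star was at (7.9, 7.0) in frame 1 and (6.5, 4.7) in frame 2.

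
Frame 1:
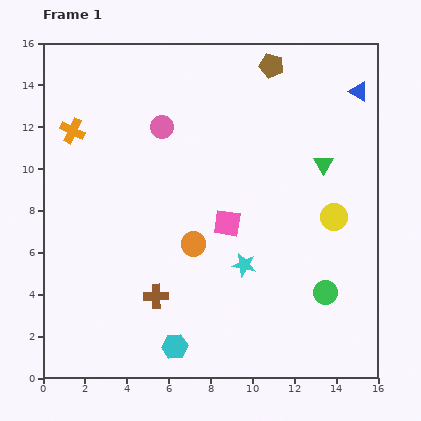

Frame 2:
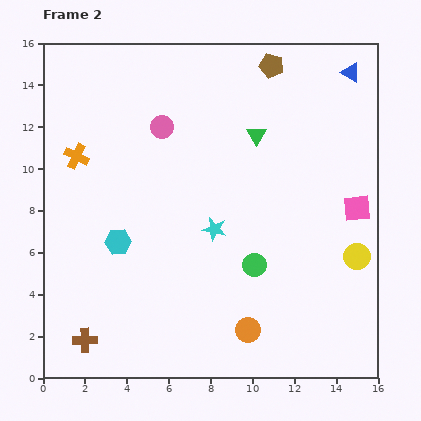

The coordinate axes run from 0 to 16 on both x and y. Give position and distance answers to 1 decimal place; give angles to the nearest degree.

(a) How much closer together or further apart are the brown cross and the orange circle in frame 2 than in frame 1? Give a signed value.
+4.7

Distance in frame 1: 3.1. Distance in frame 2: 7.8.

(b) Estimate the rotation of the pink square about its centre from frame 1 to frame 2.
15° counter-clockwise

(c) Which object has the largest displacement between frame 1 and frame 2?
the pink square

(moved 6.2; next 5.7)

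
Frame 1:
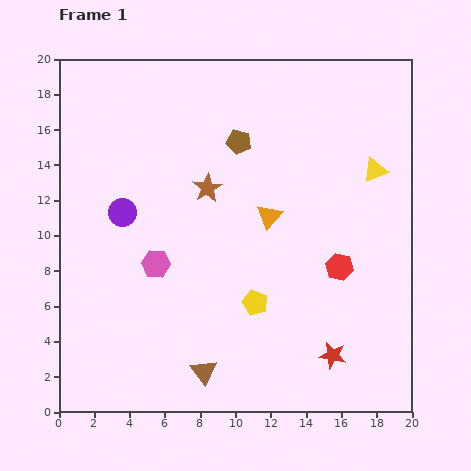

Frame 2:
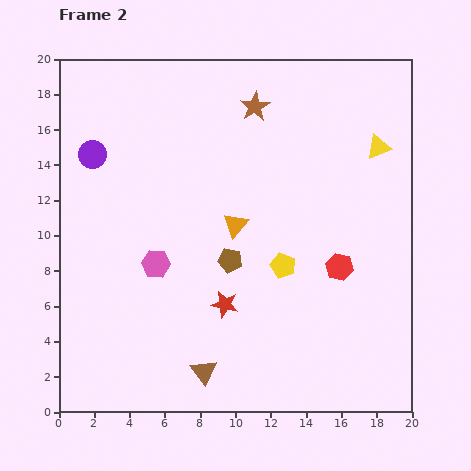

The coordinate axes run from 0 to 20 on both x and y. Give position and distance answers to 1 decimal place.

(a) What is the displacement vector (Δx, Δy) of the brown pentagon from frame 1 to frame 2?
(-0.5, -6.7)

The brown pentagon was at (10.2, 15.3) in frame 1 and (9.7, 8.6) in frame 2.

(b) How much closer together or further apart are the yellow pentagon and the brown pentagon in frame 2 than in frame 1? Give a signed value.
-6.1

Distance in frame 1: 9.1. Distance in frame 2: 3.0.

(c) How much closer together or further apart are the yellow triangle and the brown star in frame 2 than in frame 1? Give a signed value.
-2.2

Distance in frame 1: 9.6. Distance in frame 2: 7.4.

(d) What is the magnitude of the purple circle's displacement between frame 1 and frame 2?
3.7

The purple circle moved from (3.6, 11.3) to (1.9, 14.6), a distance of √(1.7² + 3.3²) ≈ 3.7.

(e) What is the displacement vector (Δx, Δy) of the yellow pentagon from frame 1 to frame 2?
(1.6, 2.1)

The yellow pentagon was at (11.1, 6.2) in frame 1 and (12.7, 8.3) in frame 2.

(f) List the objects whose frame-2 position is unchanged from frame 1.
the pink hexagon, the red hexagon, the brown triangle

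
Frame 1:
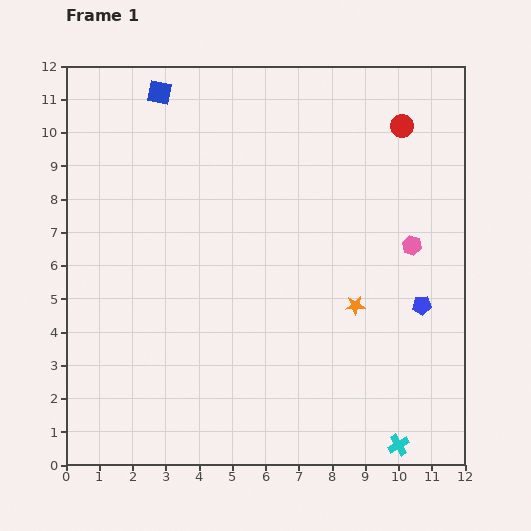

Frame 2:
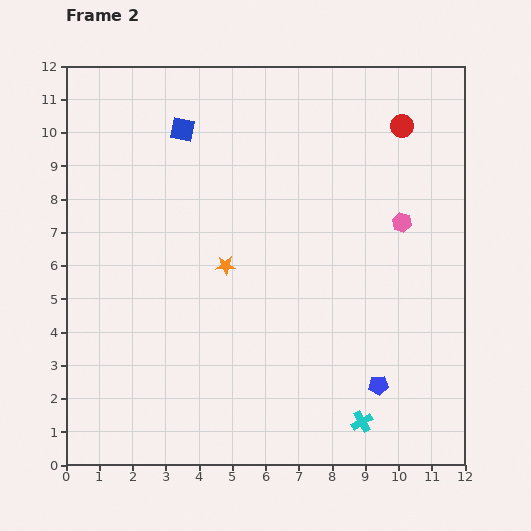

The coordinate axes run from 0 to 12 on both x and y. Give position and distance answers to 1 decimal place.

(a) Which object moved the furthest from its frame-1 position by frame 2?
the orange star

(moved 4.1; next 2.7)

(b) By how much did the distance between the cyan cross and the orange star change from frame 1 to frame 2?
+1.8

Distance in frame 1: 4.4. Distance in frame 2: 6.2.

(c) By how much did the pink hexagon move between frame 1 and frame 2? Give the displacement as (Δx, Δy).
(-0.3, 0.7)

The pink hexagon was at (10.4, 6.6) in frame 1 and (10.1, 7.3) in frame 2.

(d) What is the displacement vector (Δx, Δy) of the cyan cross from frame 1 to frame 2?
(-1.1, 0.7)

The cyan cross was at (10.0, 0.6) in frame 1 and (8.9, 1.3) in frame 2.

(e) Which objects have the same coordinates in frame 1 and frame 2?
the red circle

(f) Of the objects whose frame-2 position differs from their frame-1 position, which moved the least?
the pink hexagon

(moved 0.8)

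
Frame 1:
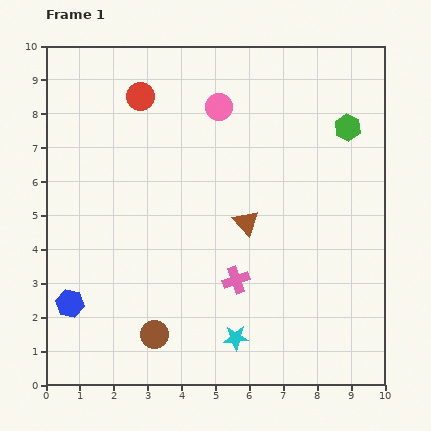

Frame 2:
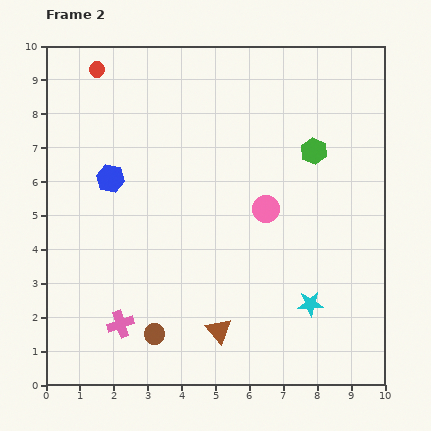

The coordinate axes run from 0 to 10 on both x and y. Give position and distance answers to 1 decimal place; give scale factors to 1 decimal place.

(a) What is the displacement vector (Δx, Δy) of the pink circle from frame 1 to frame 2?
(1.4, -3.0)

The pink circle was at (5.1, 8.2) in frame 1 and (6.5, 5.2) in frame 2.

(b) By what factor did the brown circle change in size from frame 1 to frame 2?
0.7×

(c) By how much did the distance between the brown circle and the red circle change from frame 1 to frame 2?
+1.0

Distance in frame 1: 7.0. Distance in frame 2: 8.0.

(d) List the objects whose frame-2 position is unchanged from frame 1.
the brown circle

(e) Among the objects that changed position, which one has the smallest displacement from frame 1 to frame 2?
the green hexagon

(moved 1.2)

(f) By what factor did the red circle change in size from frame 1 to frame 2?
0.6×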